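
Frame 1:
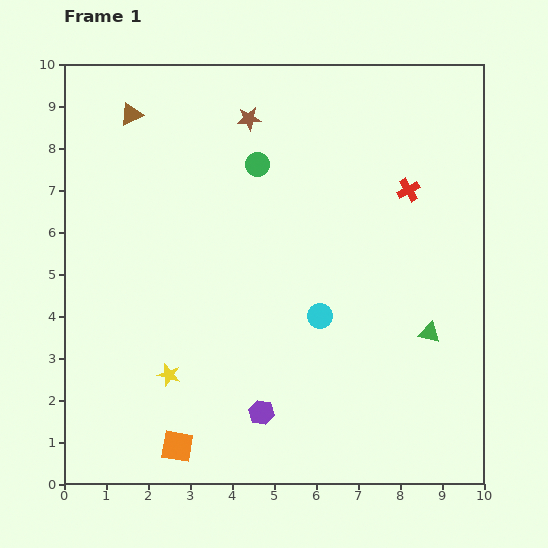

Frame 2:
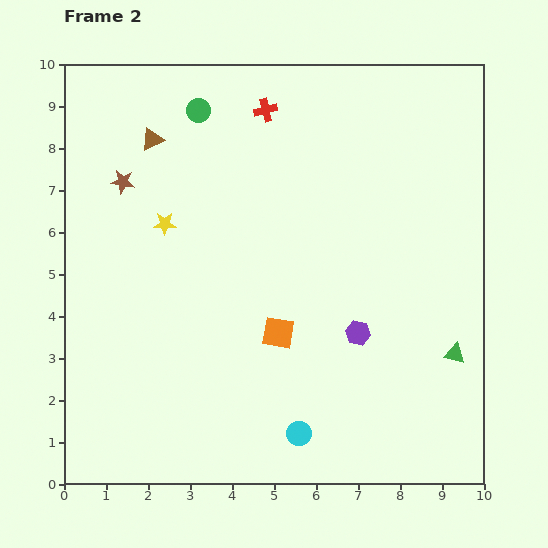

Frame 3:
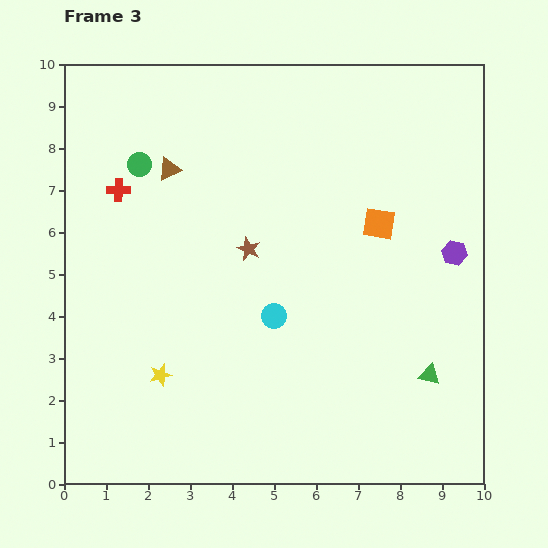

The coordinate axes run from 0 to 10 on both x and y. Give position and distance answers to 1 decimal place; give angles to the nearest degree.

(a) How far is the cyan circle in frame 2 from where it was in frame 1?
2.8

The cyan circle moved from (6.1, 4.0) to (5.6, 1.2), a distance of √(0.5² + 2.8²) ≈ 2.8.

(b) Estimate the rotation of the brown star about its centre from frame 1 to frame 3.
30° clockwise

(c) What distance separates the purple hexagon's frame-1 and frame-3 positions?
6.0

The purple hexagon moved from (4.7, 1.7) to (9.3, 5.5), a distance of √(4.6² + 3.8²) ≈ 6.0.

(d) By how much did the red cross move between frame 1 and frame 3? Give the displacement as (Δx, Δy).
(-6.9, 0.0)

The red cross was at (8.2, 7.0) in frame 1 and (1.3, 7.0) in frame 3.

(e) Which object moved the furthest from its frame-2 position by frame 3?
the red cross

(moved 4.0; next 3.6)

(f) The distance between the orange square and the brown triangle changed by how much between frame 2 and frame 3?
-0.3

Distance in frame 2: 5.5. Distance in frame 3: 5.2.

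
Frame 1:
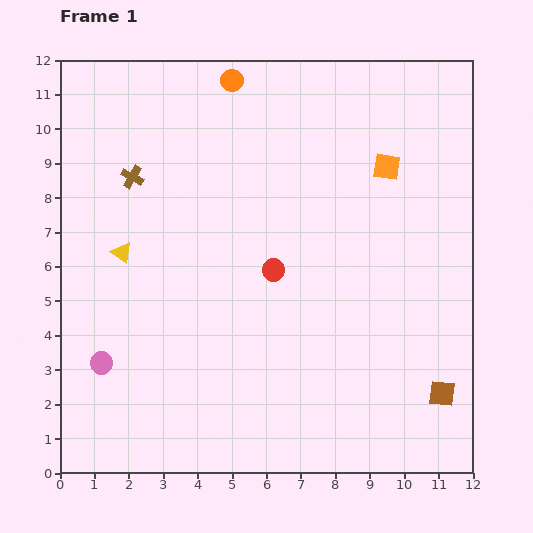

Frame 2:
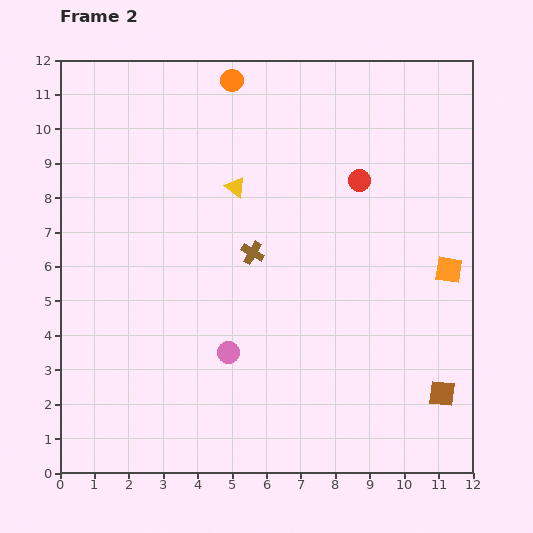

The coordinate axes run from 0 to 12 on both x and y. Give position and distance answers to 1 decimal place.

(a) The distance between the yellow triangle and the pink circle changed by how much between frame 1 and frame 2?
+1.5

Distance in frame 1: 3.3. Distance in frame 2: 4.8.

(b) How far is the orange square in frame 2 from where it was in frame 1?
3.5

The orange square moved from (9.5, 8.9) to (11.3, 5.9), a distance of √(1.8² + 3.0²) ≈ 3.5.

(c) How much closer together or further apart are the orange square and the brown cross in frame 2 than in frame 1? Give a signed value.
-1.7

Distance in frame 1: 7.4. Distance in frame 2: 5.7.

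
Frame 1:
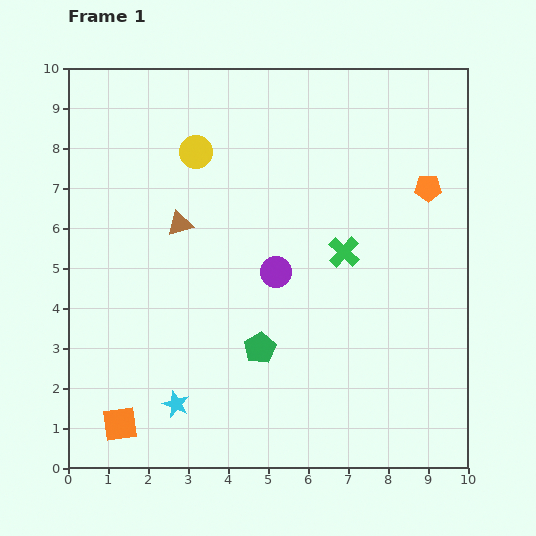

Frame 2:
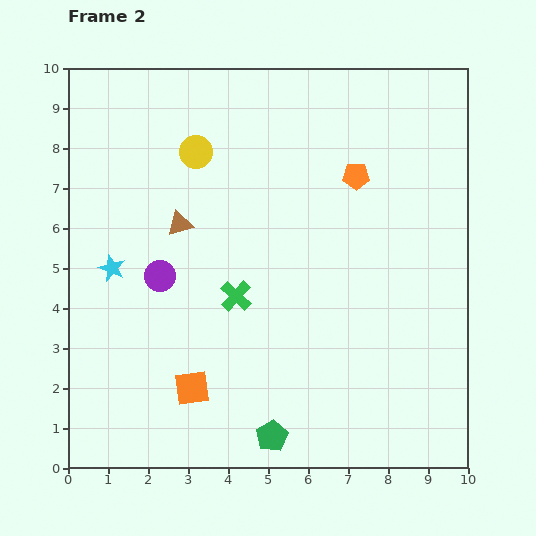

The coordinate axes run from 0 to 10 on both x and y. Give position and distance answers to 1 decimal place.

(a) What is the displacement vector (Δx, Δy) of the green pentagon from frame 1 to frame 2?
(0.3, -2.2)

The green pentagon was at (4.8, 3.0) in frame 1 and (5.1, 0.8) in frame 2.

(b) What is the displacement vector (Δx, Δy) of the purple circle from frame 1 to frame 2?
(-2.9, -0.1)

The purple circle was at (5.2, 4.9) in frame 1 and (2.3, 4.8) in frame 2.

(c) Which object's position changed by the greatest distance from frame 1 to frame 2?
the cyan star

(moved 3.8; next 2.9)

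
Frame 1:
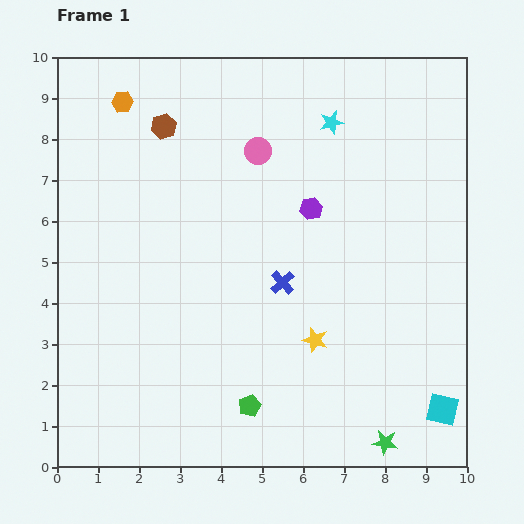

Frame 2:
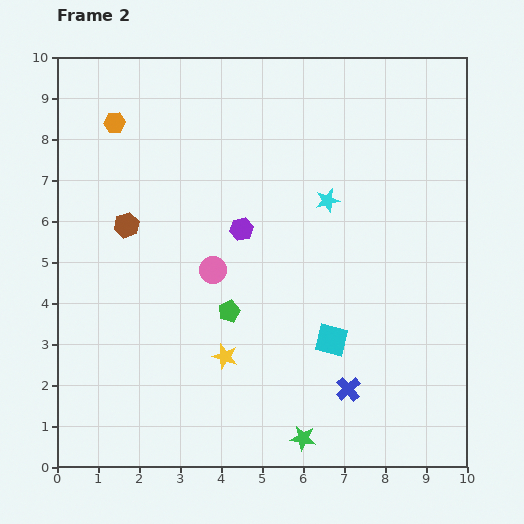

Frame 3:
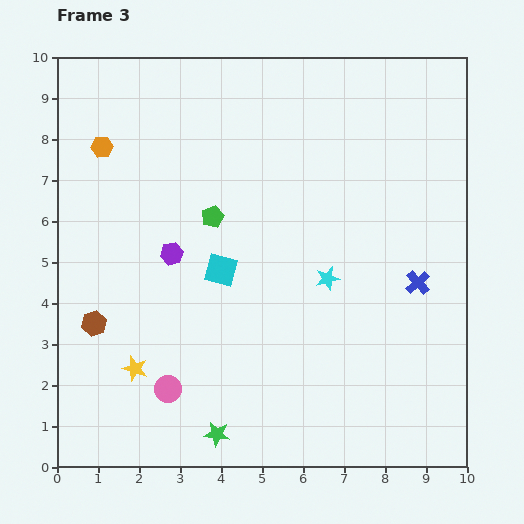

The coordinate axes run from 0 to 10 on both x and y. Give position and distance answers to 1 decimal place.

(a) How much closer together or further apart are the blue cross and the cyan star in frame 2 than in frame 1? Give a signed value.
+0.5

Distance in frame 1: 4.1. Distance in frame 2: 4.6.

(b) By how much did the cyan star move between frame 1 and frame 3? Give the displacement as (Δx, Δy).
(-0.1, -3.8)

The cyan star was at (6.7, 8.4) in frame 1 and (6.6, 4.6) in frame 3.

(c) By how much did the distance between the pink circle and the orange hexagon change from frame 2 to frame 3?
+1.8

Distance in frame 2: 4.3. Distance in frame 3: 6.1.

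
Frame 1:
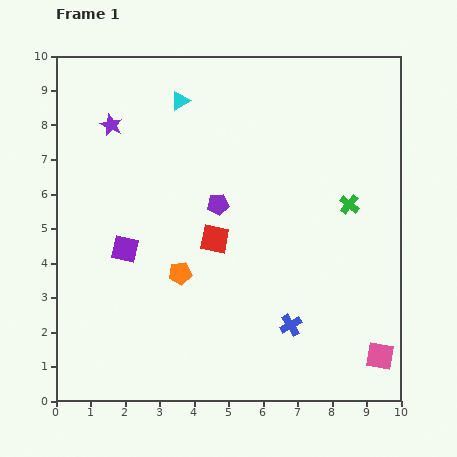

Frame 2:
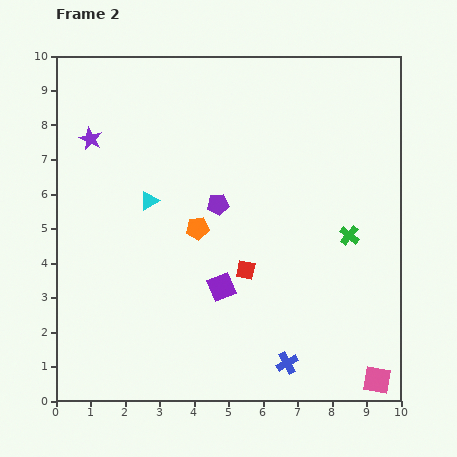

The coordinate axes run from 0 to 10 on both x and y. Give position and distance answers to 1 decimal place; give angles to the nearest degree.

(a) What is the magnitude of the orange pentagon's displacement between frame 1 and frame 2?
1.4

The orange pentagon moved from (3.6, 3.7) to (4.1, 5.0), a distance of √(0.5² + 1.3²) ≈ 1.4.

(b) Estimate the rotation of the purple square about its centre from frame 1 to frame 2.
34° counter-clockwise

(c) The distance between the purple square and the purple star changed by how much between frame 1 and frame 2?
+2.1

Distance in frame 1: 3.6. Distance in frame 2: 5.7.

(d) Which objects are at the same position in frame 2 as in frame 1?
the purple pentagon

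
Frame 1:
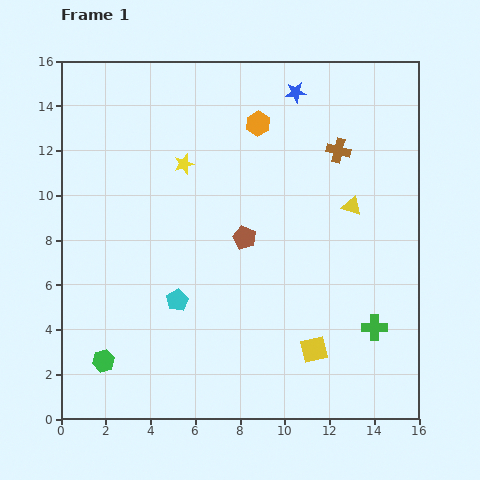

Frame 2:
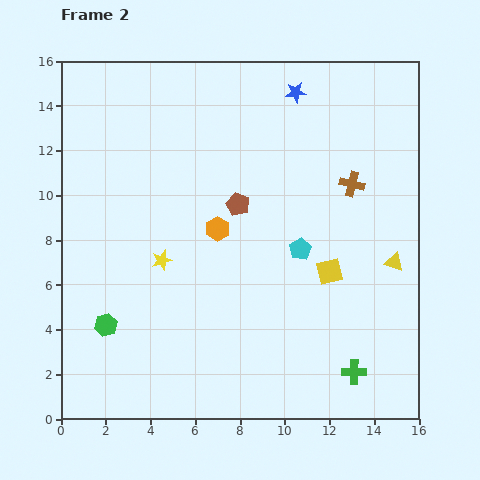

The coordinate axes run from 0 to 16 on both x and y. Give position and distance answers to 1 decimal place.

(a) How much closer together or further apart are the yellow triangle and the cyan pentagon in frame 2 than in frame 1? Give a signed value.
-4.7

Distance in frame 1: 8.9. Distance in frame 2: 4.2.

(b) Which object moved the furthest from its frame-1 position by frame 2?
the cyan pentagon

(moved 6.0; next 5.0)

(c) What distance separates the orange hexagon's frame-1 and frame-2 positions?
5.0

The orange hexagon moved from (8.8, 13.2) to (7.0, 8.5), a distance of √(1.8² + 4.7²) ≈ 5.0.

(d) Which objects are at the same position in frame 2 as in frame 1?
the blue star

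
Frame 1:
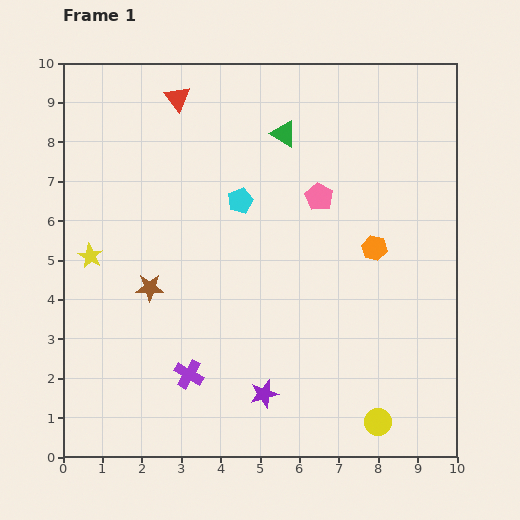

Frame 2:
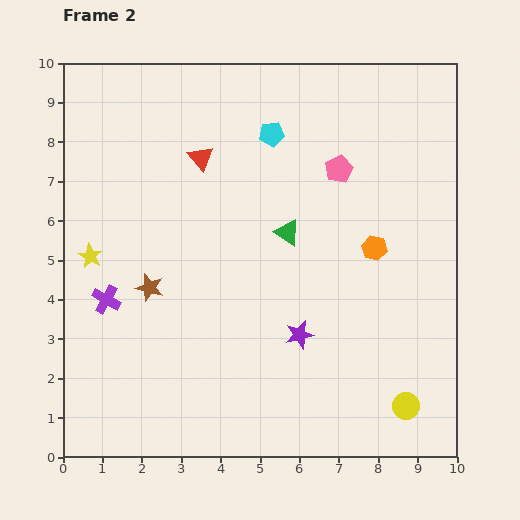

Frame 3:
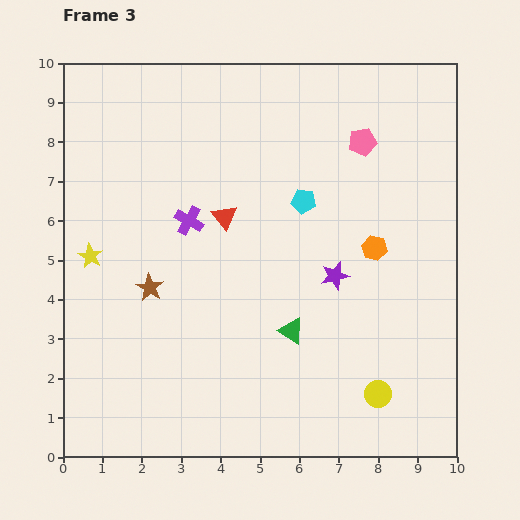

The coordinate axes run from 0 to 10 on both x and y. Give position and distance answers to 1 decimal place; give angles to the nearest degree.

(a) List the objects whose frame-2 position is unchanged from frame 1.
the brown star, the yellow star, the orange hexagon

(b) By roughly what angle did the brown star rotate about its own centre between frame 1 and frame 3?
30° clockwise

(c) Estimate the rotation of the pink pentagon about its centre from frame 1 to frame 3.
31° clockwise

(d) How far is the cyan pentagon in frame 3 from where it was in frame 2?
1.9

The cyan pentagon moved from (5.3, 8.2) to (6.1, 6.5), a distance of √(0.8² + 1.7²) ≈ 1.9.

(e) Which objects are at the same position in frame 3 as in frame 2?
the brown star, the yellow star, the orange hexagon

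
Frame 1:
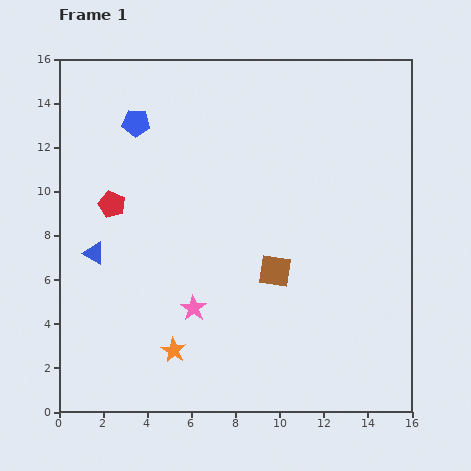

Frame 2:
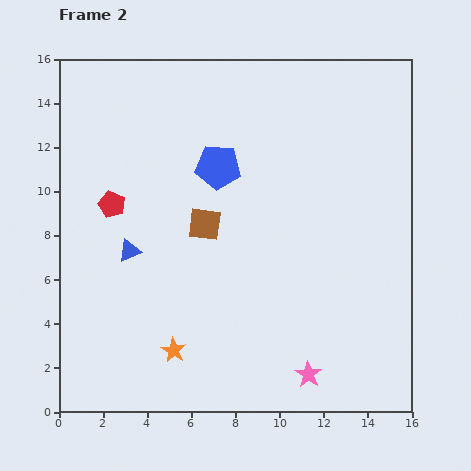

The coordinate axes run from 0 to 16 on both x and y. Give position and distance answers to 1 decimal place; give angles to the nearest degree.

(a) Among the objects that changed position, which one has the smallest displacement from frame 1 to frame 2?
the blue triangle

(moved 1.6)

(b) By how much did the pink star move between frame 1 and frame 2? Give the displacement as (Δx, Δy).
(5.2, -3.0)

The pink star was at (6.1, 4.7) in frame 1 and (11.3, 1.7) in frame 2.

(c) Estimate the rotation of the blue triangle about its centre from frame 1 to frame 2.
54° counter-clockwise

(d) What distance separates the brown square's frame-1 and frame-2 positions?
3.8

The brown square moved from (9.8, 6.4) to (6.6, 8.5), a distance of √(3.2² + 2.1²) ≈ 3.8.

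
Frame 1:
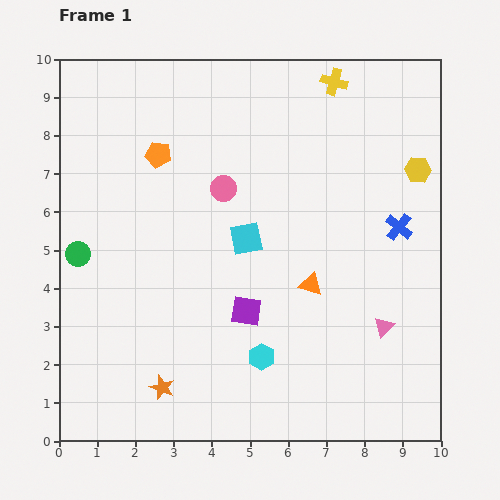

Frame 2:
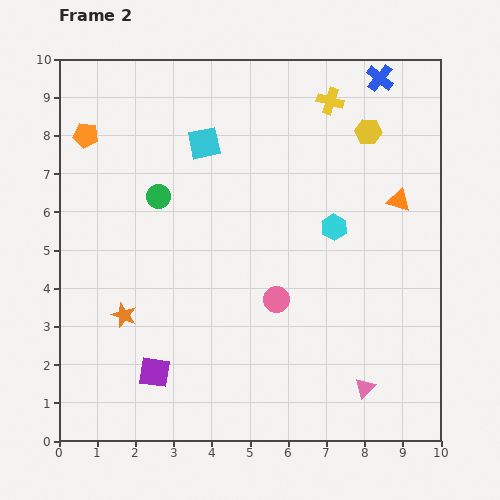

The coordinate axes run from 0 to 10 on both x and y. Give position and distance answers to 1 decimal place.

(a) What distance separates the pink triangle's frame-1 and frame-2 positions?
1.7

The pink triangle moved from (8.5, 3.0) to (8.0, 1.4), a distance of √(0.5² + 1.6²) ≈ 1.7.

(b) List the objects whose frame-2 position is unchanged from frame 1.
none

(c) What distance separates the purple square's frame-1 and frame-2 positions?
2.9

The purple square moved from (4.9, 3.4) to (2.5, 1.8), a distance of √(2.4² + 1.6²) ≈ 2.9.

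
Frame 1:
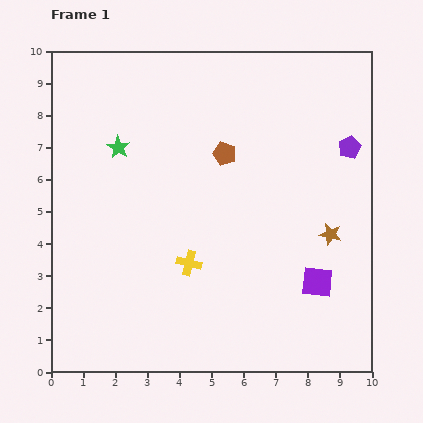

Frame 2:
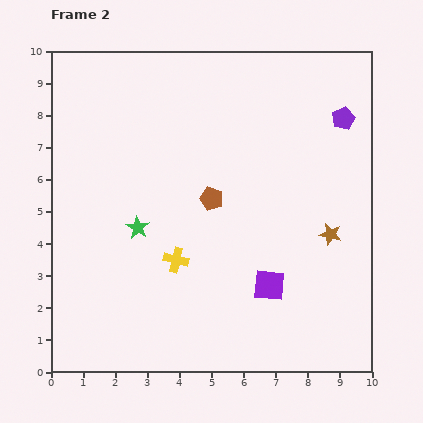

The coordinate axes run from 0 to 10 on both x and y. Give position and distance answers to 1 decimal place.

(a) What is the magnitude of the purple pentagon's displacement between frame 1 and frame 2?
0.9

The purple pentagon moved from (9.3, 7.0) to (9.1, 7.9), a distance of √(0.2² + 0.9²) ≈ 0.9.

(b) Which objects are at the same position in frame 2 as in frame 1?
the brown star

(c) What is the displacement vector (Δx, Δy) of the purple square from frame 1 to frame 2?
(-1.5, -0.1)

The purple square was at (8.3, 2.8) in frame 1 and (6.8, 2.7) in frame 2.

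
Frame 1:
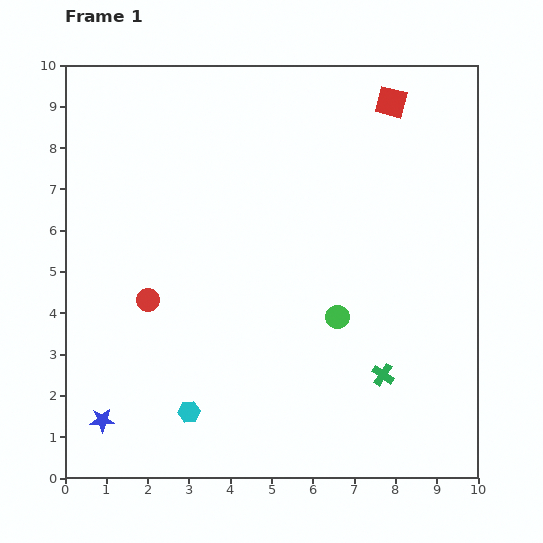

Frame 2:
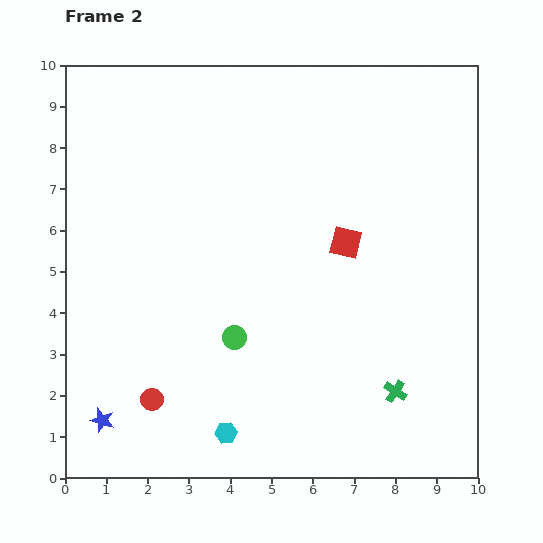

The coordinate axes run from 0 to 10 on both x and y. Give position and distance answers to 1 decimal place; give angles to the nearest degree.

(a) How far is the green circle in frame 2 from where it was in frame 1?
2.5

The green circle moved from (6.6, 3.9) to (4.1, 3.4), a distance of √(2.5² + 0.5²) ≈ 2.5.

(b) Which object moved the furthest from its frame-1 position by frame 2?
the red square

(moved 3.6; next 2.5)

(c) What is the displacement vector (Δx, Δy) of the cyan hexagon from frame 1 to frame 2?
(0.9, -0.5)

The cyan hexagon was at (3.0, 1.6) in frame 1 and (3.9, 1.1) in frame 2.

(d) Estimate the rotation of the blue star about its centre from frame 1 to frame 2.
18° clockwise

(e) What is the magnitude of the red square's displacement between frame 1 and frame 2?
3.6

The red square moved from (7.9, 9.1) to (6.8, 5.7), a distance of √(1.1² + 3.4²) ≈ 3.6.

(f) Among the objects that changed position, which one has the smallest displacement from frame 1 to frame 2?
the green cross

(moved 0.5)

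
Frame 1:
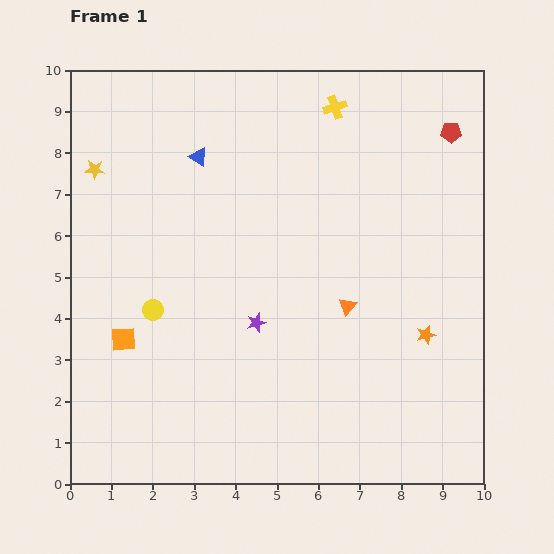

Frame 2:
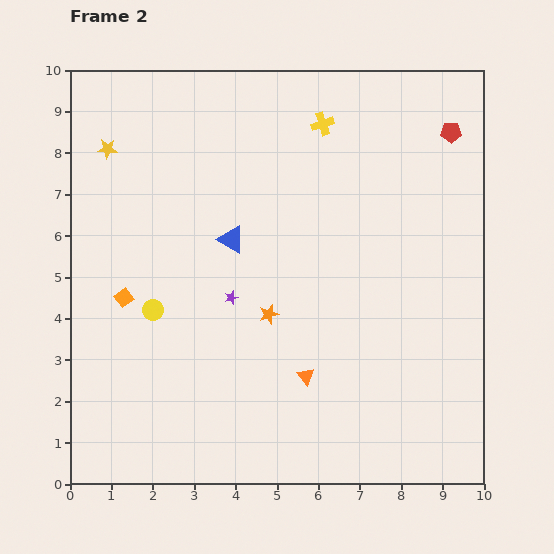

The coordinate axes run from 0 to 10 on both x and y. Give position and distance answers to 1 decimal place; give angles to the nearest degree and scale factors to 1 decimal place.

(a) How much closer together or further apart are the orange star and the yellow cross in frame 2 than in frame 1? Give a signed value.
-1.1

Distance in frame 1: 5.9. Distance in frame 2: 4.8.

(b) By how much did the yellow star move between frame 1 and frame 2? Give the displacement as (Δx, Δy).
(0.3, 0.5)

The yellow star was at (0.6, 7.6) in frame 1 and (0.9, 8.1) in frame 2.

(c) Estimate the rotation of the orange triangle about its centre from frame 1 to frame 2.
18° counter-clockwise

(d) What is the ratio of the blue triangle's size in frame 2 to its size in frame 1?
1.4×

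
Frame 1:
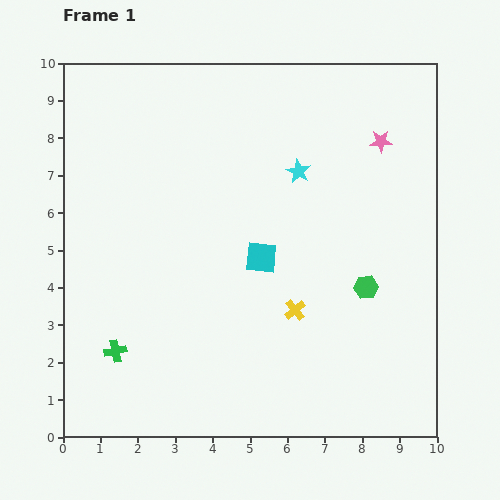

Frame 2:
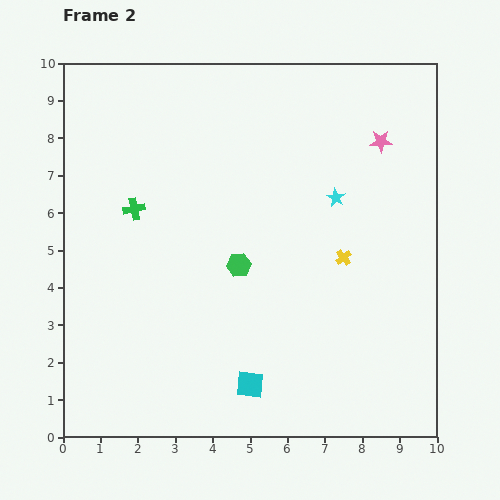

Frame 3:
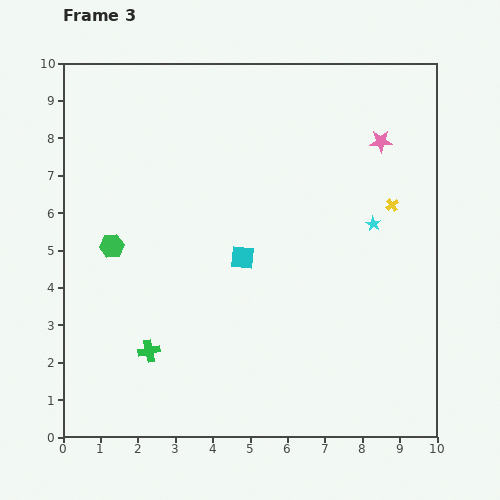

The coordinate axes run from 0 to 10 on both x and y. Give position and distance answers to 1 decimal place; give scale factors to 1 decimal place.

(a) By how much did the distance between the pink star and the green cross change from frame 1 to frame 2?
-2.2

Distance in frame 1: 9.0. Distance in frame 2: 6.8.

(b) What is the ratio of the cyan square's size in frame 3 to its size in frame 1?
0.8×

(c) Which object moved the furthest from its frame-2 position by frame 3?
the green cross

(moved 3.8; next 3.4)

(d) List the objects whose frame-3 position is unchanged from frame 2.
the pink star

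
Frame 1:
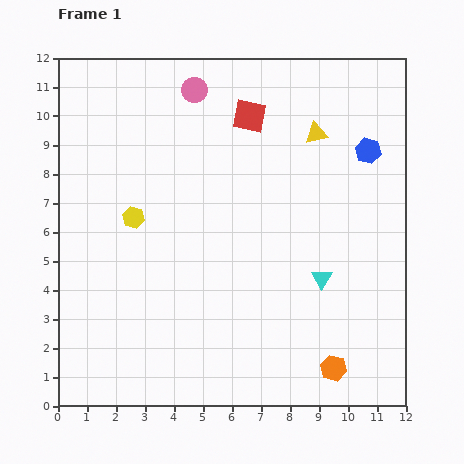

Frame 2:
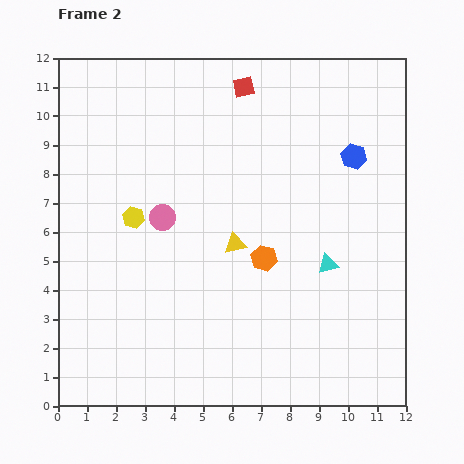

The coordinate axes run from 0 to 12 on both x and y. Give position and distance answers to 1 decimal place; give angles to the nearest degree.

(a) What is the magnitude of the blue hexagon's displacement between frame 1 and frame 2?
0.5

The blue hexagon moved from (10.7, 8.8) to (10.2, 8.6), a distance of √(0.5² + 0.2²) ≈ 0.5.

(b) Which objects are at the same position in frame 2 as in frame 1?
the yellow hexagon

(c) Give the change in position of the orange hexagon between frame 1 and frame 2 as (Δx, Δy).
(-2.4, 3.8)

The orange hexagon was at (9.5, 1.3) in frame 1 and (7.1, 5.1) in frame 2.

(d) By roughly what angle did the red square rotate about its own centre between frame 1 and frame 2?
23° counter-clockwise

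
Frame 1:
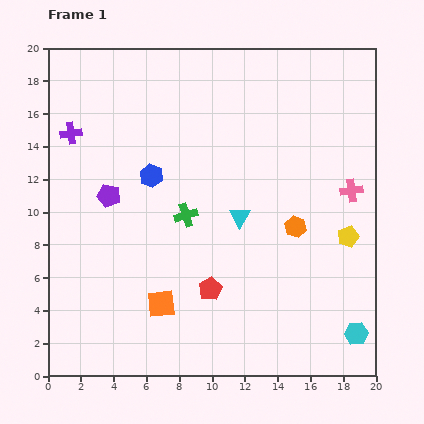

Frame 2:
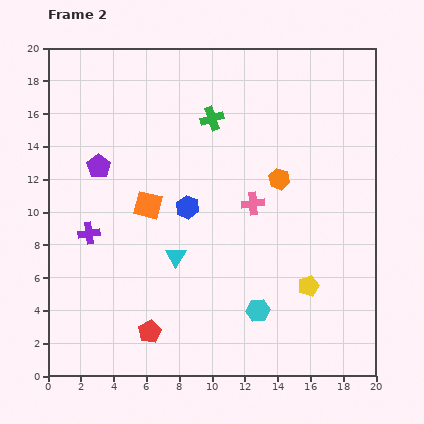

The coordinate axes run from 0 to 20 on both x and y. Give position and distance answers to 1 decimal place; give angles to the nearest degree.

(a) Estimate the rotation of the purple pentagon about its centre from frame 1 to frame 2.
23° clockwise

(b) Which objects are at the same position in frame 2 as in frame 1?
none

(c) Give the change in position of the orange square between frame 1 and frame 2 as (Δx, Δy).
(-0.8, 6.0)

The orange square was at (6.9, 4.4) in frame 1 and (6.1, 10.4) in frame 2.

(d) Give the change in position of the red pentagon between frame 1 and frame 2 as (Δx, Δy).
(-3.7, -2.6)

The red pentagon was at (9.9, 5.3) in frame 1 and (6.2, 2.7) in frame 2.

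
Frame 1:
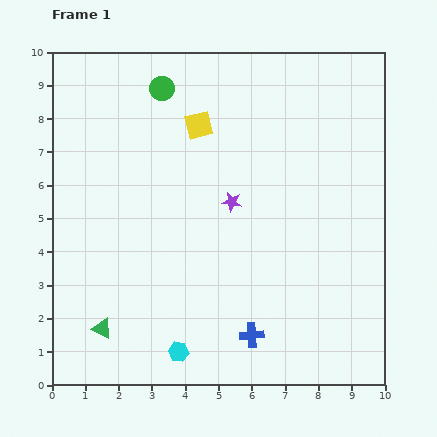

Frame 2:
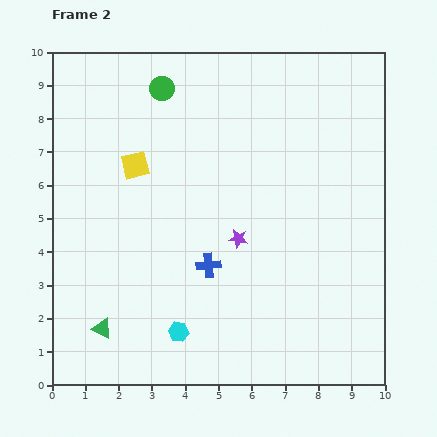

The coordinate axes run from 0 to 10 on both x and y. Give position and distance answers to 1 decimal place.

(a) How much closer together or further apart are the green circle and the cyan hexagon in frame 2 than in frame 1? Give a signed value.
-0.6

Distance in frame 1: 7.9. Distance in frame 2: 7.3.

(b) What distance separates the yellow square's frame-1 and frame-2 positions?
2.2

The yellow square moved from (4.4, 7.8) to (2.5, 6.6), a distance of √(1.9² + 1.2²) ≈ 2.2.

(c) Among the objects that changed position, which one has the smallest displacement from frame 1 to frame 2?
the cyan hexagon

(moved 0.6)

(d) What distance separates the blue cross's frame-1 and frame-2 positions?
2.5

The blue cross moved from (6.0, 1.5) to (4.7, 3.6), a distance of √(1.3² + 2.1²) ≈ 2.5.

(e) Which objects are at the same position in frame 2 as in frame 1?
the green triangle, the green circle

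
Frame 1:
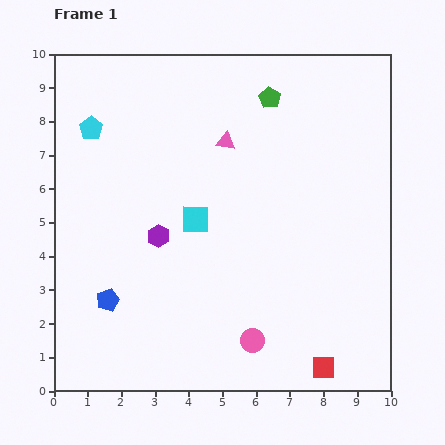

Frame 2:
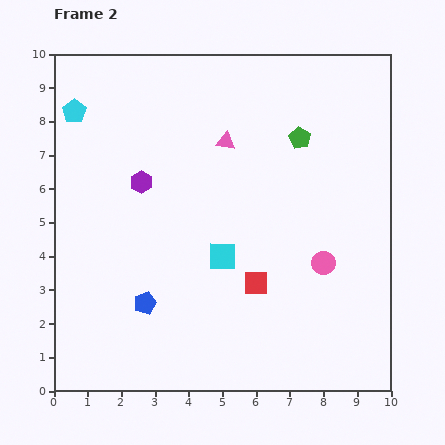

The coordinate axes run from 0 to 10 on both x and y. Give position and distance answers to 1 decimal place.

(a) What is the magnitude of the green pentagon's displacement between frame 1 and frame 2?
1.5

The green pentagon moved from (6.4, 8.7) to (7.3, 7.5), a distance of √(0.9² + 1.2²) ≈ 1.5.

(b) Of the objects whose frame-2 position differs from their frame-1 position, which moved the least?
the cyan pentagon

(moved 0.7)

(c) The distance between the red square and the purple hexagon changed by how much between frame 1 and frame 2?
-1.8

Distance in frame 1: 6.3. Distance in frame 2: 4.5.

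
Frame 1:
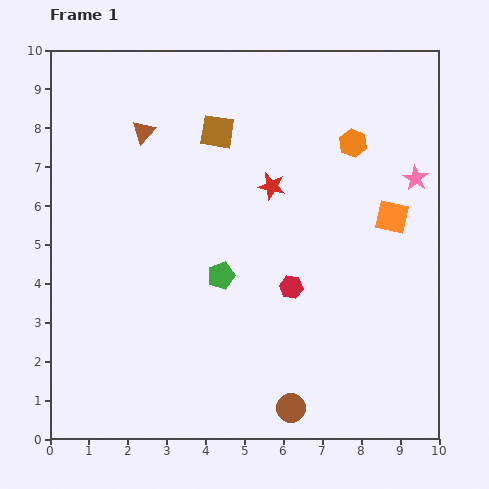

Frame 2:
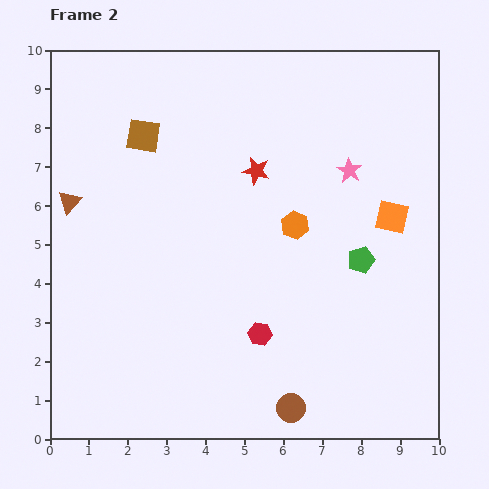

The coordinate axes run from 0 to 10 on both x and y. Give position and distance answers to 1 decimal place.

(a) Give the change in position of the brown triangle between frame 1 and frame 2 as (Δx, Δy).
(-1.9, -1.8)

The brown triangle was at (2.4, 7.9) in frame 1 and (0.5, 6.1) in frame 2.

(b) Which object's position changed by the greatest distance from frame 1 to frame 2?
the green pentagon

(moved 3.6; next 2.6)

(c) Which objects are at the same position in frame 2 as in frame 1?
the brown circle, the orange square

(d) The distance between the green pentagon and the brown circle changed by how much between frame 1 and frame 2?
+0.4

Distance in frame 1: 3.8. Distance in frame 2: 4.2.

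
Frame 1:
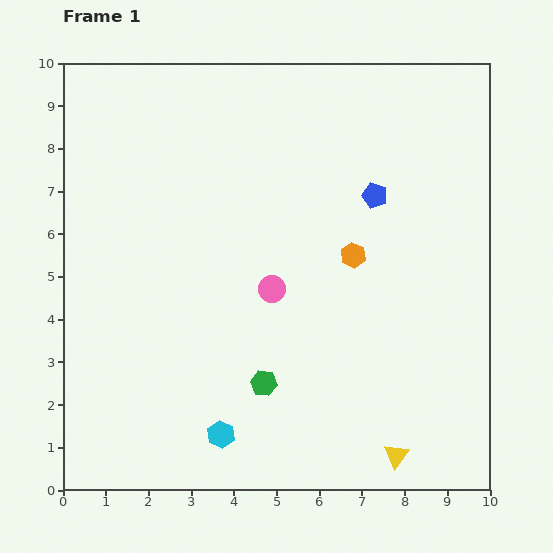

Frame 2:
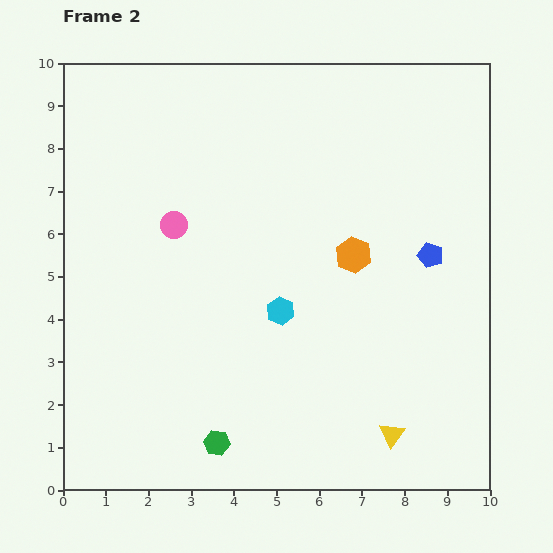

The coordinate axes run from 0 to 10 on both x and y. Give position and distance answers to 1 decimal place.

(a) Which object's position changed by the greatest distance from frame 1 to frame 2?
the cyan hexagon

(moved 3.2; next 2.7)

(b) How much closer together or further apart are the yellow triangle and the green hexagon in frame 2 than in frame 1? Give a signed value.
+0.6

Distance in frame 1: 3.5. Distance in frame 2: 4.1.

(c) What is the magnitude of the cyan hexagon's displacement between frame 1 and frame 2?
3.2

The cyan hexagon moved from (3.7, 1.3) to (5.1, 4.2), a distance of √(1.4² + 2.9²) ≈ 3.2.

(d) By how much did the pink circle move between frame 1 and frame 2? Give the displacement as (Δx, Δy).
(-2.3, 1.5)

The pink circle was at (4.9, 4.7) in frame 1 and (2.6, 6.2) in frame 2.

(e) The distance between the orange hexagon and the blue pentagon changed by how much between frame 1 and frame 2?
+0.3

Distance in frame 1: 1.5. Distance in frame 2: 1.8.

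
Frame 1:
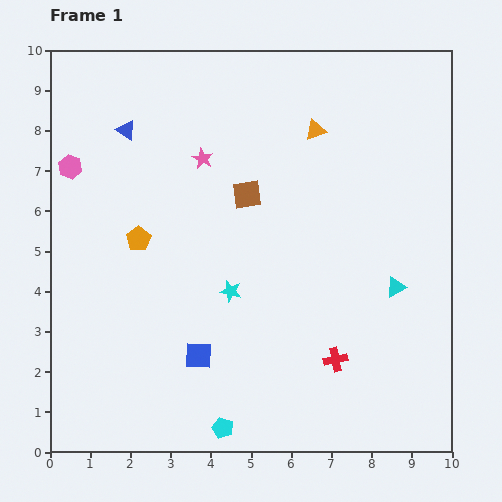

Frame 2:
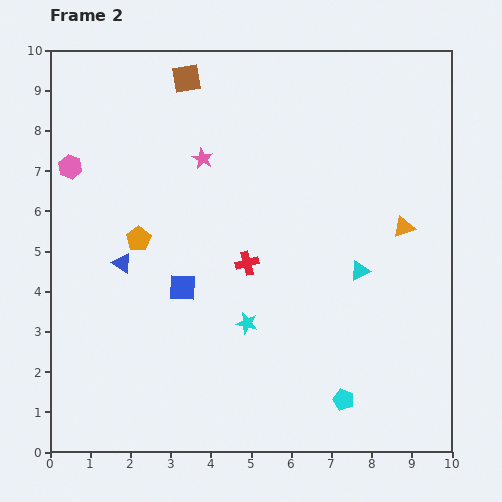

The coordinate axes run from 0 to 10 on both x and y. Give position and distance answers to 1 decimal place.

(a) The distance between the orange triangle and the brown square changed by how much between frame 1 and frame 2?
+4.2

Distance in frame 1: 2.3. Distance in frame 2: 6.5.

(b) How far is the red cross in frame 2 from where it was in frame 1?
3.3

The red cross moved from (7.1, 2.3) to (4.9, 4.7), a distance of √(2.2² + 2.4²) ≈ 3.3.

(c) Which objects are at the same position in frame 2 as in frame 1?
the pink hexagon, the orange pentagon, the pink star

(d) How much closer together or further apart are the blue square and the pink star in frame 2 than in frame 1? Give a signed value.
-1.7

Distance in frame 1: 4.9. Distance in frame 2: 3.2.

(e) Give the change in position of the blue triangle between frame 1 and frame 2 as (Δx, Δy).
(-0.1, -3.3)

The blue triangle was at (1.9, 8.0) in frame 1 and (1.8, 4.7) in frame 2.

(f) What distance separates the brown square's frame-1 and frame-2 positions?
3.3

The brown square moved from (4.9, 6.4) to (3.4, 9.3), a distance of √(1.5² + 2.9²) ≈ 3.3.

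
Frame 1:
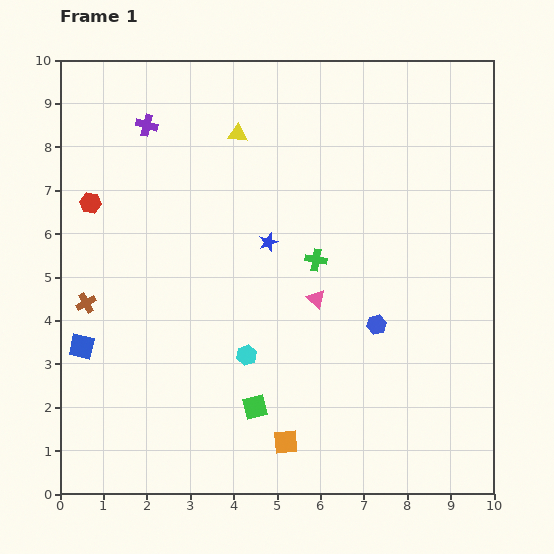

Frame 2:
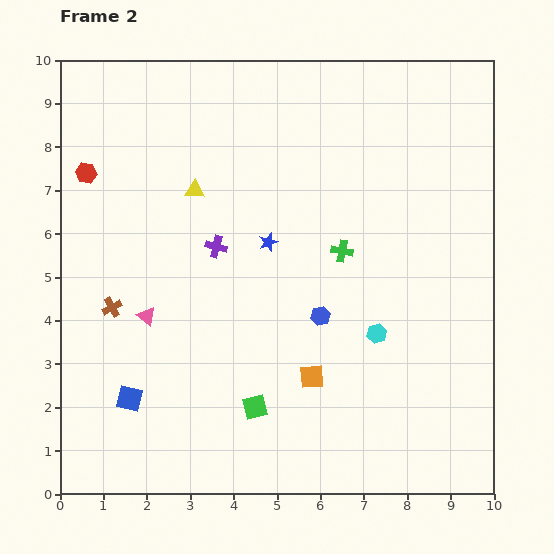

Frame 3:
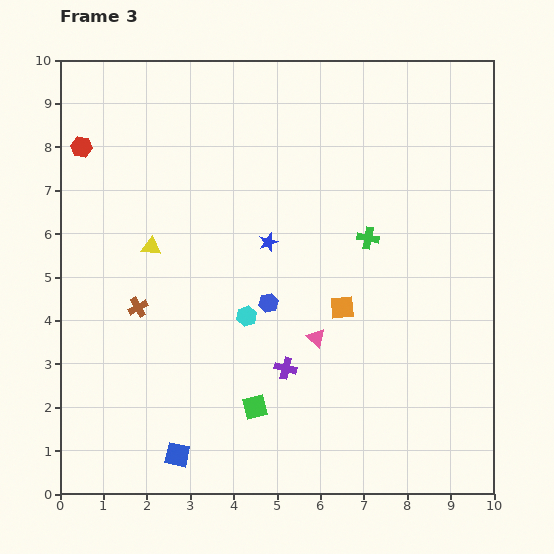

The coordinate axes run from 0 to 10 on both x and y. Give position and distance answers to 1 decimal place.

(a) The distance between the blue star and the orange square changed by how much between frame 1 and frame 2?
-1.3

Distance in frame 1: 4.6. Distance in frame 2: 3.3.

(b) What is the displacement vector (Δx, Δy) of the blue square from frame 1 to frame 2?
(1.1, -1.2)

The blue square was at (0.5, 3.4) in frame 1 and (1.6, 2.2) in frame 2.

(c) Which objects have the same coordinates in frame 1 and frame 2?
the blue star, the green square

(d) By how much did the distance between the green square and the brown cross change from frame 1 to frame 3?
-1.1

Distance in frame 1: 4.6. Distance in frame 3: 3.5.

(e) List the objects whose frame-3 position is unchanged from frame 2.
the blue star, the green square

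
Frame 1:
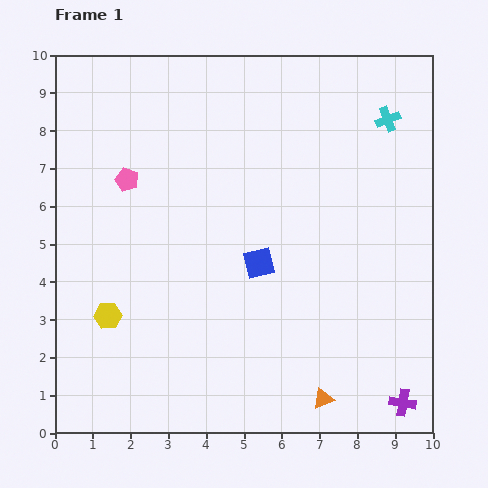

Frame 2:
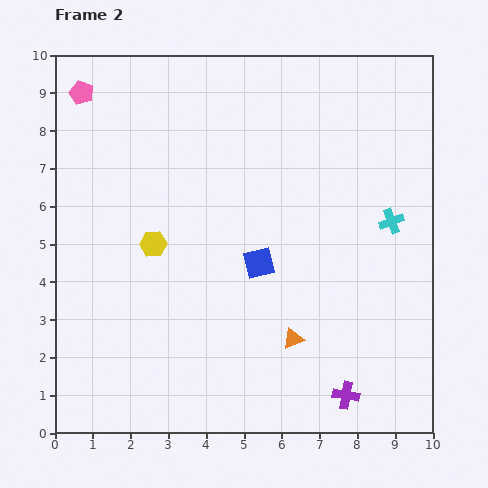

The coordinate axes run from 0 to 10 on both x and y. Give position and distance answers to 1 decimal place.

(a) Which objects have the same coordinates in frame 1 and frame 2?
the blue square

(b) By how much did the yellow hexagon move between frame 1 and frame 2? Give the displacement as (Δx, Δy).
(1.2, 1.9)

The yellow hexagon was at (1.4, 3.1) in frame 1 and (2.6, 5.0) in frame 2.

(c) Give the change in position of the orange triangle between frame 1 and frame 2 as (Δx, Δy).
(-0.8, 1.6)

The orange triangle was at (7.1, 0.9) in frame 1 and (6.3, 2.5) in frame 2.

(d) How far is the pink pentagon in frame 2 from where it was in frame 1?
2.6

The pink pentagon moved from (1.9, 6.7) to (0.7, 9.0), a distance of √(1.2² + 2.3²) ≈ 2.6.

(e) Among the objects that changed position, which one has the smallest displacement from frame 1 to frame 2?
the purple cross

(moved 1.5)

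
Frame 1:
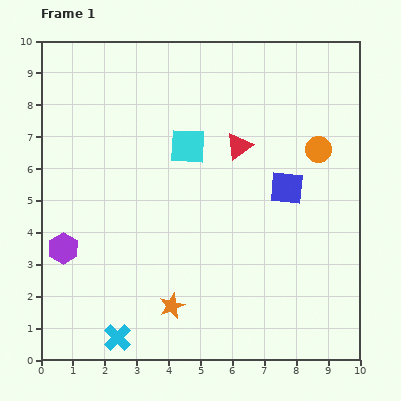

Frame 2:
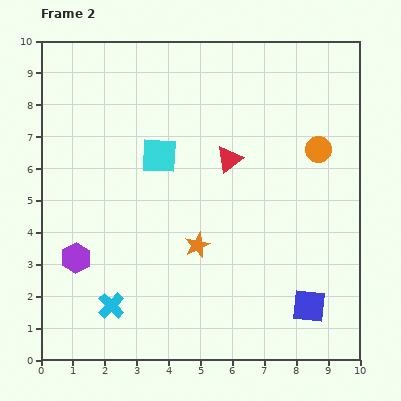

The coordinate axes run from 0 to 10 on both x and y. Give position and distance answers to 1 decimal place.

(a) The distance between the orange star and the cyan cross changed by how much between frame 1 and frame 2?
+1.3

Distance in frame 1: 2.0. Distance in frame 2: 3.3.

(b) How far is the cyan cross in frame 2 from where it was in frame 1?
1.0

The cyan cross moved from (2.4, 0.7) to (2.2, 1.7), a distance of √(0.2² + 1.0²) ≈ 1.0.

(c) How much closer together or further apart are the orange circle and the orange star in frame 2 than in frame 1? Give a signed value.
-1.9

Distance in frame 1: 6.7. Distance in frame 2: 4.8.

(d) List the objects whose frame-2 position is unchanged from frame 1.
the orange circle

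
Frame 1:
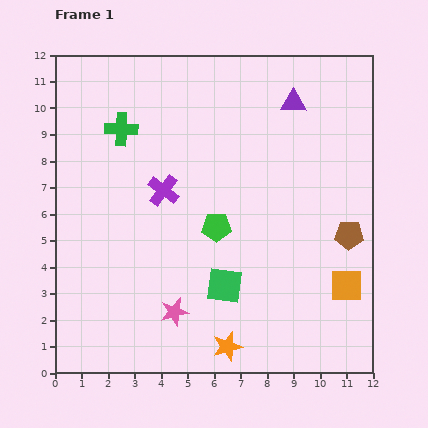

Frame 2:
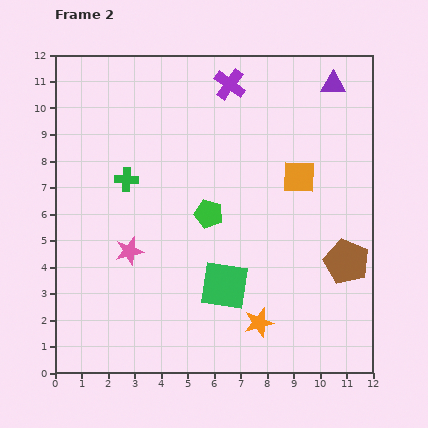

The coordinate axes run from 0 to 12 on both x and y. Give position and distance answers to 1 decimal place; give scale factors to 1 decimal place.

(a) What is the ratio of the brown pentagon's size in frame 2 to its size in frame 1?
1.5×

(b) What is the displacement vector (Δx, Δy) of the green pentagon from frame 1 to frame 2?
(-0.3, 0.5)

The green pentagon was at (6.1, 5.5) in frame 1 and (5.8, 6.0) in frame 2.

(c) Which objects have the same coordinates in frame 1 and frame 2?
the green square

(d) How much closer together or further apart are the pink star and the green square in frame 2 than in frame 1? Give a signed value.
+1.7

Distance in frame 1: 2.1. Distance in frame 2: 3.8.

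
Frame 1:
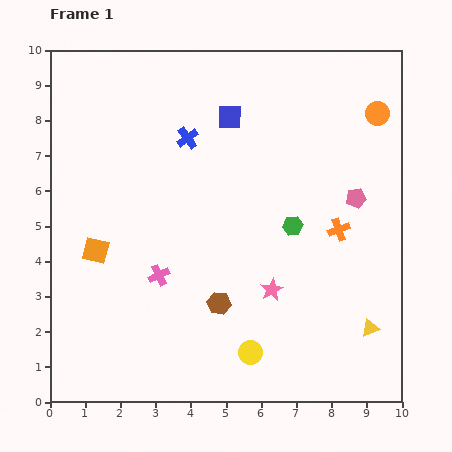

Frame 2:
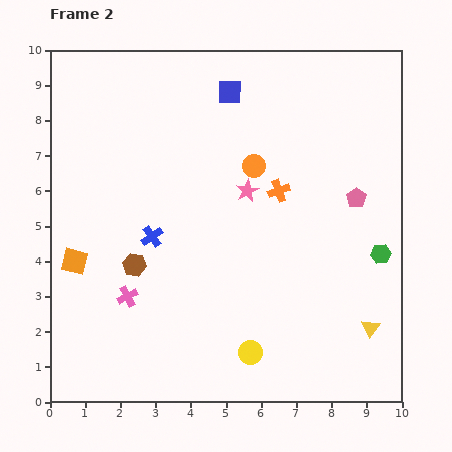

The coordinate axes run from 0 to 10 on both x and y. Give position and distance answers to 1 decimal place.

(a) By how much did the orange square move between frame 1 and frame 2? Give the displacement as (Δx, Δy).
(-0.6, -0.3)

The orange square was at (1.3, 4.3) in frame 1 and (0.7, 4.0) in frame 2.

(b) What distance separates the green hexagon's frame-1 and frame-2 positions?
2.6

The green hexagon moved from (6.9, 5.0) to (9.4, 4.2), a distance of √(2.5² + 0.8²) ≈ 2.6.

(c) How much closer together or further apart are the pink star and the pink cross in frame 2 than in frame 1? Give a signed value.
+1.3

Distance in frame 1: 3.2. Distance in frame 2: 4.5.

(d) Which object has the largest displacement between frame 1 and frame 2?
the orange circle

(moved 3.8; next 3.0)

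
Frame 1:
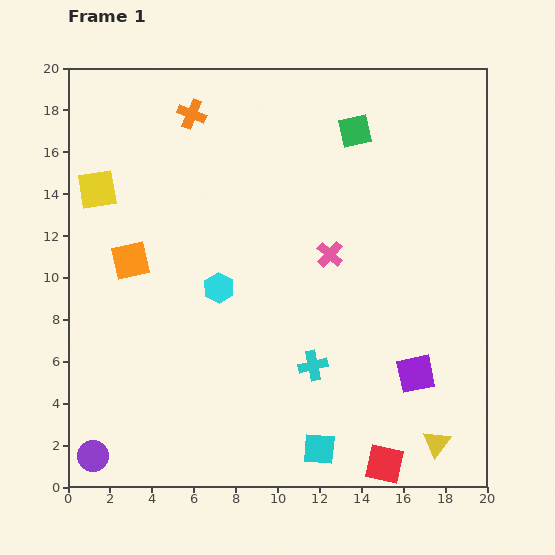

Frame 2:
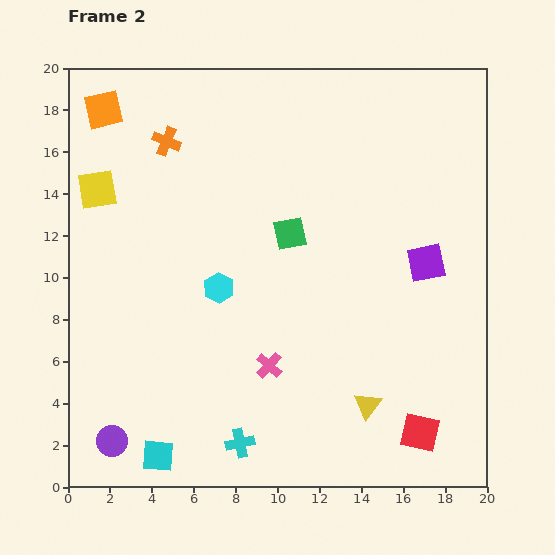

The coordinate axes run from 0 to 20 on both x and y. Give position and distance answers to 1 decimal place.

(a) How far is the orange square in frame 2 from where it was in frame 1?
7.3

The orange square moved from (3.0, 10.8) to (1.7, 18.0), a distance of √(1.3² + 7.2²) ≈ 7.3.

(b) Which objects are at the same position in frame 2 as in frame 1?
the cyan hexagon, the yellow square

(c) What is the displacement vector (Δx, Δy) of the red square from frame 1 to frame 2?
(1.7, 1.5)

The red square was at (15.1, 1.1) in frame 1 and (16.8, 2.6) in frame 2.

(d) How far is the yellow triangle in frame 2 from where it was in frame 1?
3.8

The yellow triangle moved from (17.6, 2.1) to (14.3, 3.9), a distance of √(3.3² + 1.8²) ≈ 3.8.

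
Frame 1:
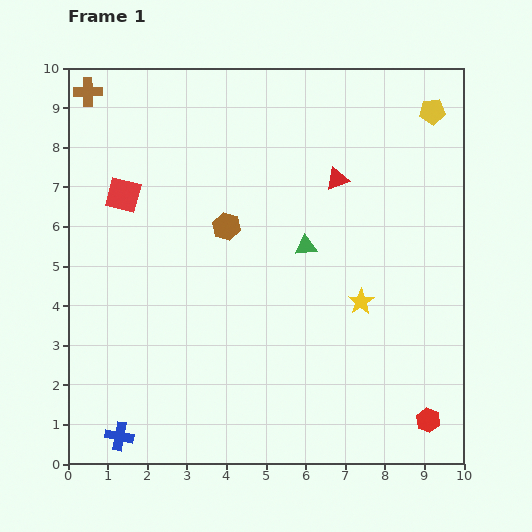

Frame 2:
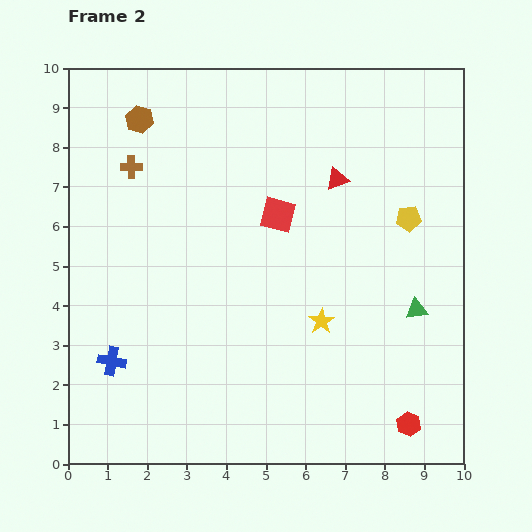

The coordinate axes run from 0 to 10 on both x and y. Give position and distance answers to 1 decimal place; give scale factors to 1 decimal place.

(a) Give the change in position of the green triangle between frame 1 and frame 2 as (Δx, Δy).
(2.8, -1.6)

The green triangle was at (6.0, 5.5) in frame 1 and (8.8, 3.9) in frame 2.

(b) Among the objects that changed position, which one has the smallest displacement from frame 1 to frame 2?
the red hexagon

(moved 0.5)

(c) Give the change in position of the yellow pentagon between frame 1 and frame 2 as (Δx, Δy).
(-0.6, -2.7)

The yellow pentagon was at (9.2, 8.9) in frame 1 and (8.6, 6.2) in frame 2.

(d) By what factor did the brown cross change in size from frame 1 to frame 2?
0.8×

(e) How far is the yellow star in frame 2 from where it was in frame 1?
1.1

The yellow star moved from (7.4, 4.1) to (6.4, 3.6), a distance of √(1.0² + 0.5²) ≈ 1.1.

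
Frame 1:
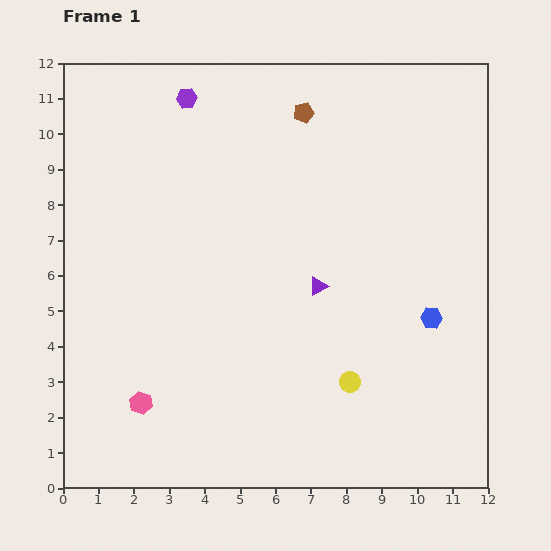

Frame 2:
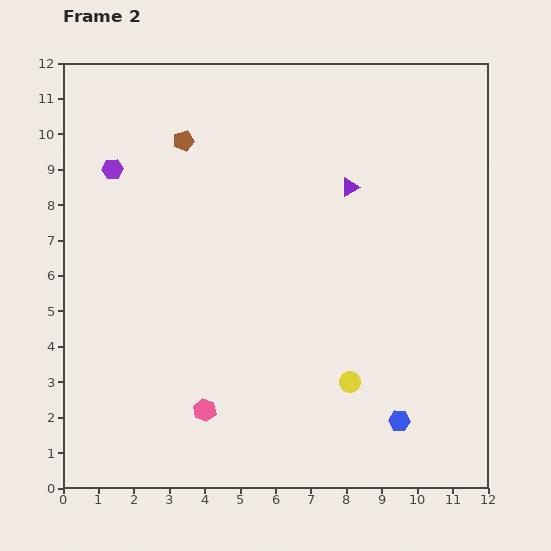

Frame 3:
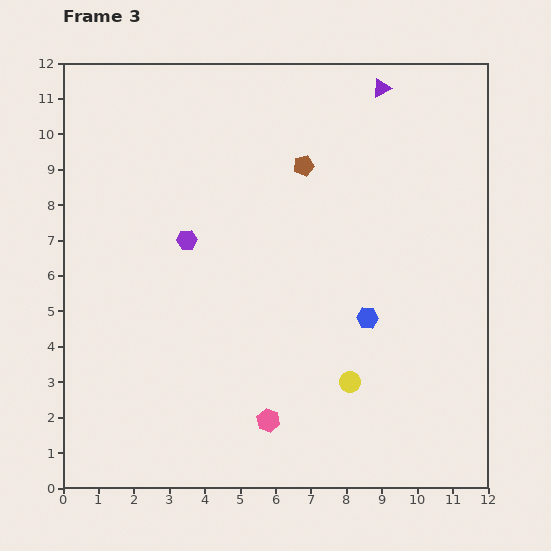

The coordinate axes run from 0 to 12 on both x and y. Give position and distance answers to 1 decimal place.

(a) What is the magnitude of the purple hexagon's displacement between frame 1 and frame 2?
2.9

The purple hexagon moved from (3.5, 11.0) to (1.4, 9.0), a distance of √(2.1² + 2.0²) ≈ 2.9.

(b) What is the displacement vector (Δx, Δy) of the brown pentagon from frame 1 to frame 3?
(0.0, -1.5)

The brown pentagon was at (6.8, 10.6) in frame 1 and (6.8, 9.1) in frame 3.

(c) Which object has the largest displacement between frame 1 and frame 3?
the purple triangle

(moved 5.9; next 4.0)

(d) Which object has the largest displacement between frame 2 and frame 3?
the brown pentagon

(moved 3.5; next 3.0)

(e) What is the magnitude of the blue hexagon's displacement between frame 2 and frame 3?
3.0

The blue hexagon moved from (9.5, 1.9) to (8.6, 4.8), a distance of √(0.9² + 2.9²) ≈ 3.0.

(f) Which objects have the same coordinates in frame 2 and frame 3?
the yellow circle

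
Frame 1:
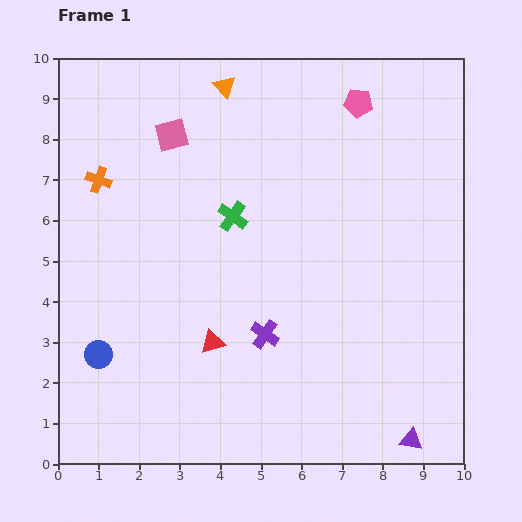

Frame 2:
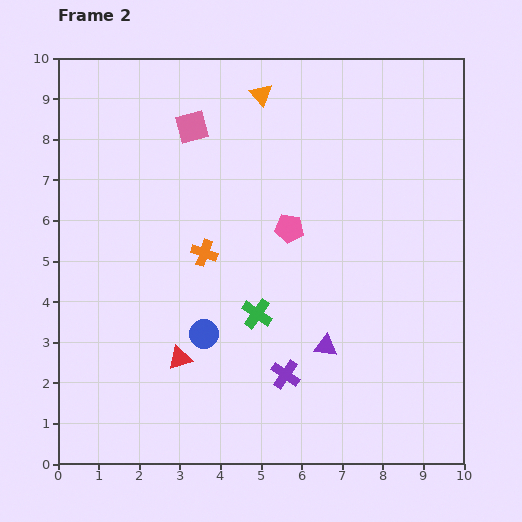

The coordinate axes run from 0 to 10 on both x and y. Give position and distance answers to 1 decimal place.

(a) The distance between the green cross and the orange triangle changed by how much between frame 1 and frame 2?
+2.2

Distance in frame 1: 3.2. Distance in frame 2: 5.4.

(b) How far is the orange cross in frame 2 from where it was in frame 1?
3.2

The orange cross moved from (1.0, 7.0) to (3.6, 5.2), a distance of √(2.6² + 1.8²) ≈ 3.2.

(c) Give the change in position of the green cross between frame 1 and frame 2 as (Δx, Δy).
(0.6, -2.4)

The green cross was at (4.3, 6.1) in frame 1 and (4.9, 3.7) in frame 2.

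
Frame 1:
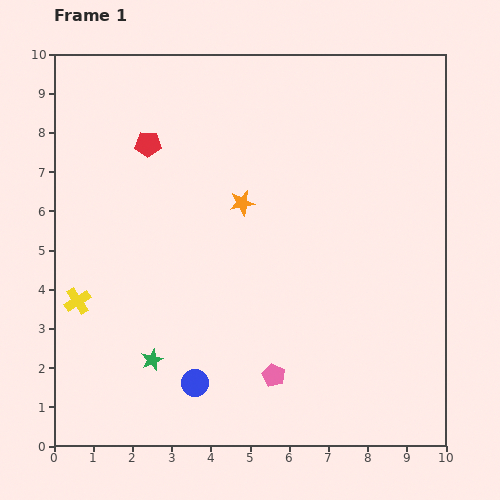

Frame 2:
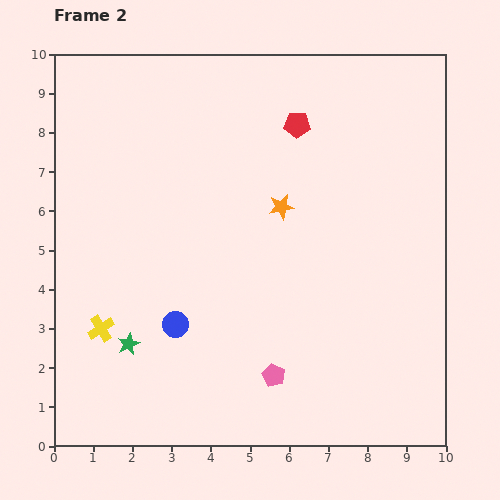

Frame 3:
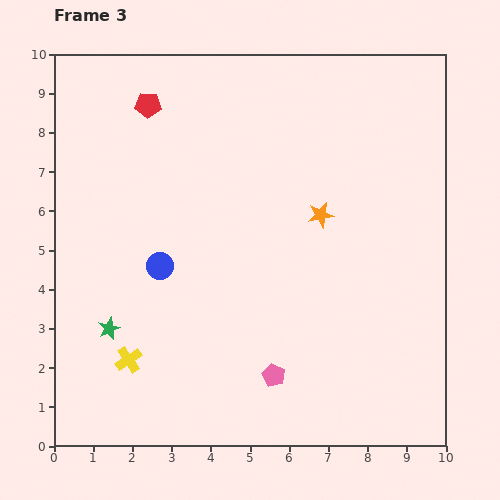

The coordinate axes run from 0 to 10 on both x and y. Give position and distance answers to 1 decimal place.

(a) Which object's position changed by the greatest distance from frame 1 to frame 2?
the red pentagon

(moved 3.8; next 1.6)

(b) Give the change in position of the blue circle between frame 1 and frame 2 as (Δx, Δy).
(-0.5, 1.5)

The blue circle was at (3.6, 1.6) in frame 1 and (3.1, 3.1) in frame 2.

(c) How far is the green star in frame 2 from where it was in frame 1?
0.7

The green star moved from (2.5, 2.2) to (1.9, 2.6), a distance of √(0.6² + 0.4²) ≈ 0.7.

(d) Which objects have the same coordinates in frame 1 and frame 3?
the pink pentagon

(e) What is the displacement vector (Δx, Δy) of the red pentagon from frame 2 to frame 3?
(-3.8, 0.5)

The red pentagon was at (6.2, 8.2) in frame 2 and (2.4, 8.7) in frame 3.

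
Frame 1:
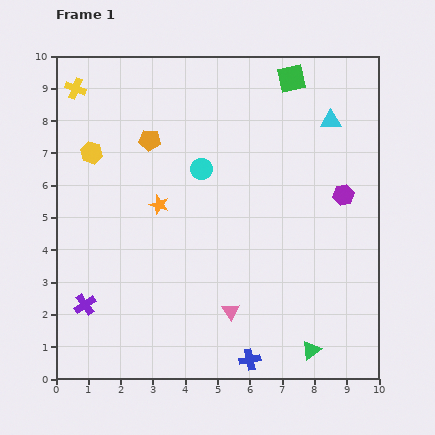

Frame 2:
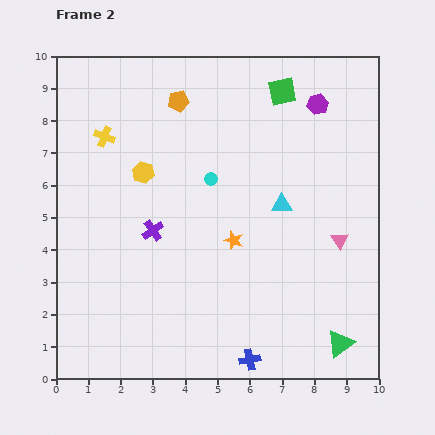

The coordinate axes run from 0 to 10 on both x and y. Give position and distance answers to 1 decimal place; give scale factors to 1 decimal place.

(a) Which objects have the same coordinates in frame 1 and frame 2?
the blue cross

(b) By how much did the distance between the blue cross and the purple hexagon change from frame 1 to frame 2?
+2.3

Distance in frame 1: 5.9. Distance in frame 2: 8.2.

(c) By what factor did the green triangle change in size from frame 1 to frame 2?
1.5×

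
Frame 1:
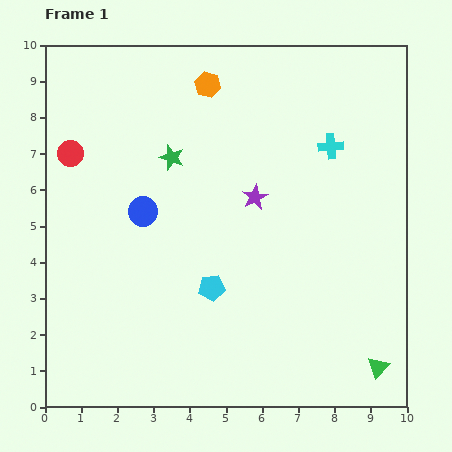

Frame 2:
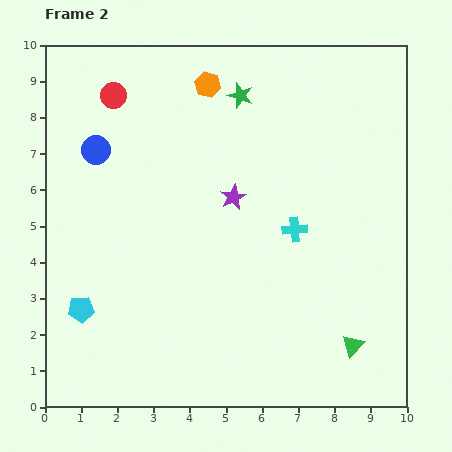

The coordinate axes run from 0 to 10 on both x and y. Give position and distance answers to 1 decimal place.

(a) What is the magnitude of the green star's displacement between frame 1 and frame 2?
2.5

The green star moved from (3.5, 6.9) to (5.4, 8.6), a distance of √(1.9² + 1.7²) ≈ 2.5.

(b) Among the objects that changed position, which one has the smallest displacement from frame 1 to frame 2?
the purple star

(moved 0.6)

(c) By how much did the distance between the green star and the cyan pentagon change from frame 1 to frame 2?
+3.6

Distance in frame 1: 3.8. Distance in frame 2: 7.4.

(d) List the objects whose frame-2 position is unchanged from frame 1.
the orange hexagon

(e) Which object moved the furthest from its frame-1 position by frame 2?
the cyan pentagon

(moved 3.6; next 2.5)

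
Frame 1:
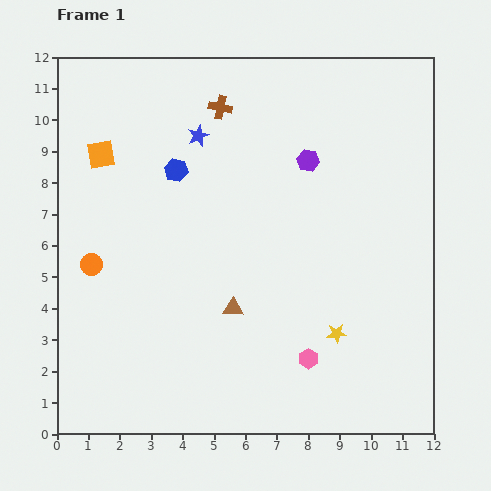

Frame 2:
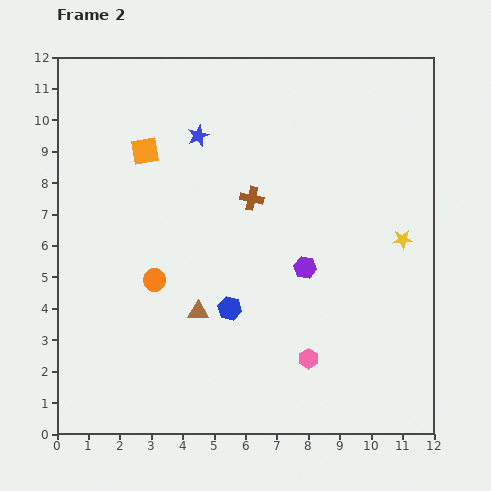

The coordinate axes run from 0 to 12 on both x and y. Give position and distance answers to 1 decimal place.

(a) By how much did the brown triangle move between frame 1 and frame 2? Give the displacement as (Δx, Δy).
(-1.1, -0.1)

The brown triangle was at (5.6, 4.0) in frame 1 and (4.5, 3.9) in frame 2.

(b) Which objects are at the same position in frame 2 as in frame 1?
the pink hexagon, the blue star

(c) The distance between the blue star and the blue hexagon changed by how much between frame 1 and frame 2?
+4.3

Distance in frame 1: 1.3. Distance in frame 2: 5.6.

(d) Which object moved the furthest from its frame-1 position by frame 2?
the blue hexagon

(moved 4.7; next 3.7)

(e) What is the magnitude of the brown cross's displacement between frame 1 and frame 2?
3.1

The brown cross moved from (5.2, 10.4) to (6.2, 7.5), a distance of √(1.0² + 2.9²) ≈ 3.1.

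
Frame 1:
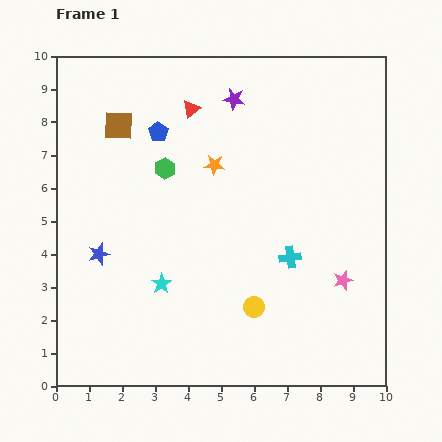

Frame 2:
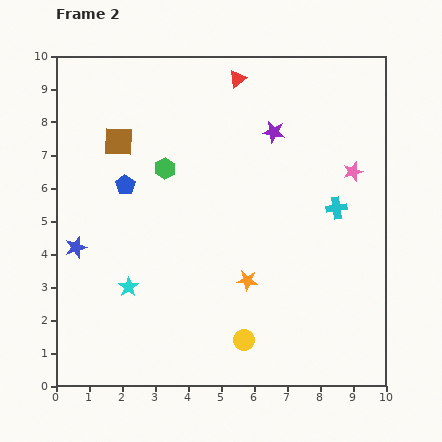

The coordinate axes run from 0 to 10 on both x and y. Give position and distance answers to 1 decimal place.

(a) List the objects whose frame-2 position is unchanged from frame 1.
the green hexagon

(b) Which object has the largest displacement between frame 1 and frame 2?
the orange star

(moved 3.6; next 3.3)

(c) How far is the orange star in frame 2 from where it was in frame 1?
3.6

The orange star moved from (4.8, 6.7) to (5.8, 3.2), a distance of √(1.0² + 3.5²) ≈ 3.6.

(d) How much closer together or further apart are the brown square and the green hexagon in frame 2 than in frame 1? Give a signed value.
-0.3

Distance in frame 1: 1.9. Distance in frame 2: 1.6.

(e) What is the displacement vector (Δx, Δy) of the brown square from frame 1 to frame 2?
(0.0, -0.5)

The brown square was at (1.9, 7.9) in frame 1 and (1.9, 7.4) in frame 2.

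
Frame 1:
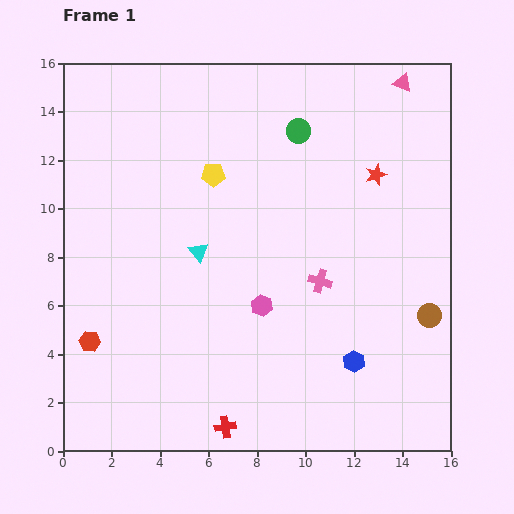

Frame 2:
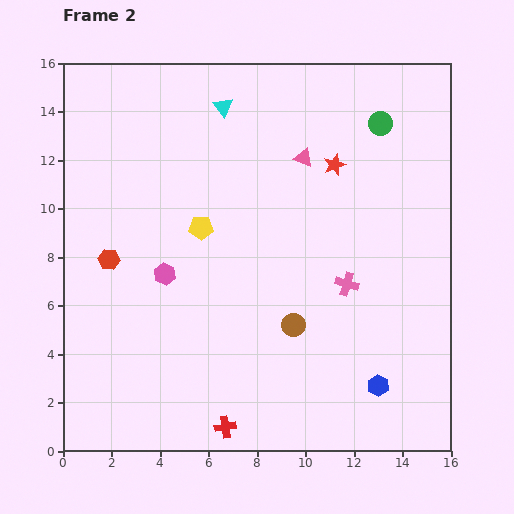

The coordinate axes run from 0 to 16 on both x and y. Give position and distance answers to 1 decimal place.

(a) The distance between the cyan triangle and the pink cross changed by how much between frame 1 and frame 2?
+3.8

Distance in frame 1: 5.1. Distance in frame 2: 8.9.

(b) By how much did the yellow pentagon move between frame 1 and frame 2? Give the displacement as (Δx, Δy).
(-0.5, -2.2)

The yellow pentagon was at (6.2, 11.4) in frame 1 and (5.7, 9.2) in frame 2.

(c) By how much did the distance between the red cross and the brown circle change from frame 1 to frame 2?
-4.6

Distance in frame 1: 9.6. Distance in frame 2: 5.0.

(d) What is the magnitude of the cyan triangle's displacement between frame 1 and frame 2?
6.1

The cyan triangle moved from (5.6, 8.2) to (6.6, 14.2), a distance of √(1.0² + 6.0²) ≈ 6.1.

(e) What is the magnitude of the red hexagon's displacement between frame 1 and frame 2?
3.5

The red hexagon moved from (1.1, 4.5) to (1.9, 7.9), a distance of √(0.8² + 3.4²) ≈ 3.5.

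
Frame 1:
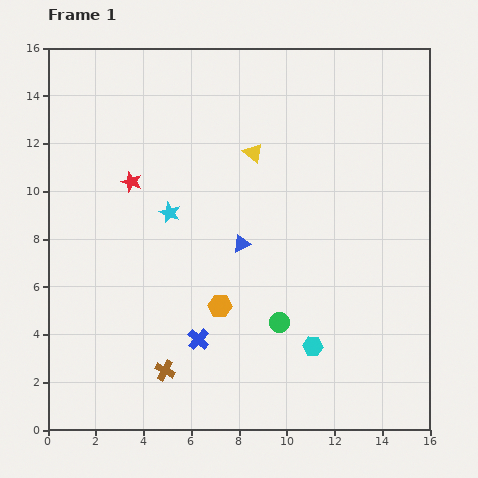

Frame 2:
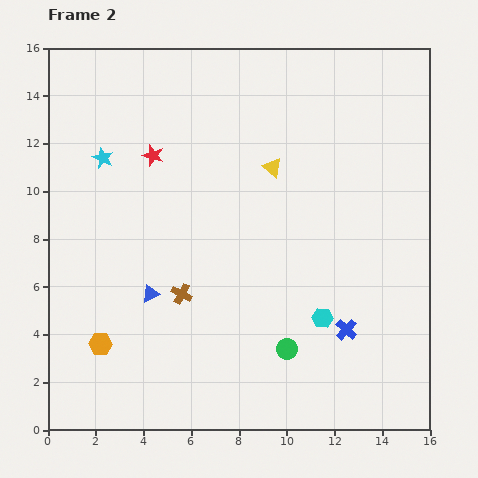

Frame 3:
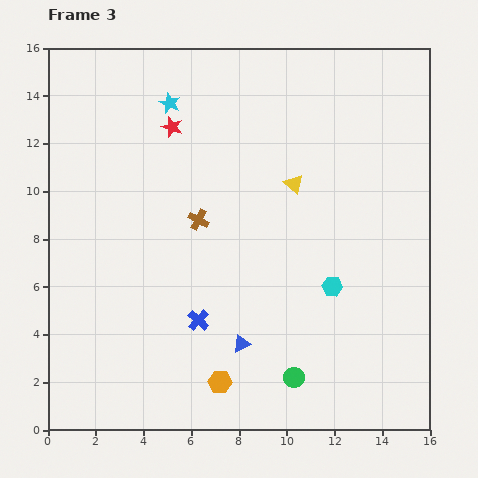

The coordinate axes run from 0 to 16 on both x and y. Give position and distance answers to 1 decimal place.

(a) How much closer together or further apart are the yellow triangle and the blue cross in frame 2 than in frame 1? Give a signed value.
-0.6

Distance in frame 1: 8.1. Distance in frame 2: 7.5.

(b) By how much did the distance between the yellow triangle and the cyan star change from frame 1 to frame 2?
+2.8

Distance in frame 1: 4.3. Distance in frame 2: 7.1.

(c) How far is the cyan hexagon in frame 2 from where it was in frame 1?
1.3

The cyan hexagon moved from (11.1, 3.5) to (11.5, 4.7), a distance of √(0.4² + 1.2²) ≈ 1.3.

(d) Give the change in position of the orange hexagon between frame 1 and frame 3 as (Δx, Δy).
(0.0, -3.2)

The orange hexagon was at (7.2, 5.2) in frame 1 and (7.2, 2.0) in frame 3.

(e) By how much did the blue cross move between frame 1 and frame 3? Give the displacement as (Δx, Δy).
(0.0, 0.8)

The blue cross was at (6.3, 3.8) in frame 1 and (6.3, 4.6) in frame 3.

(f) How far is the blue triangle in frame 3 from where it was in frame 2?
4.3

The blue triangle moved from (4.3, 5.7) to (8.1, 3.6), a distance of √(3.8² + 2.1²) ≈ 4.3.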